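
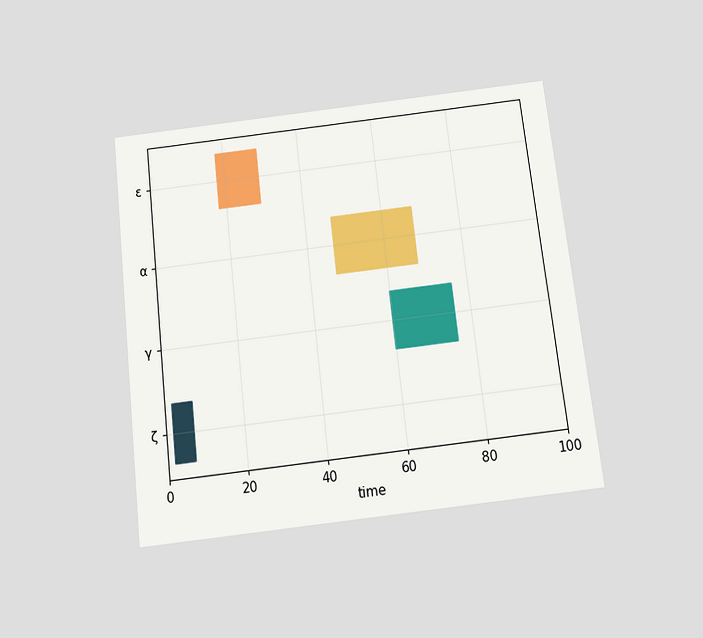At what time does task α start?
The chart is tilted about 7° counter-clockwise and viewed slightly from below. The α bar begins at t=47.

47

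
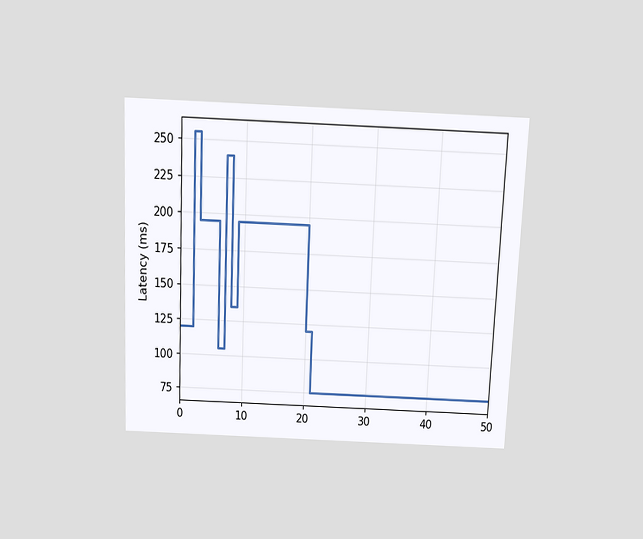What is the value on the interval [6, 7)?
105ms

The chart is tilted about 2° clockwise and viewed slightly from above. On [6, 7) the step sits at 105ms.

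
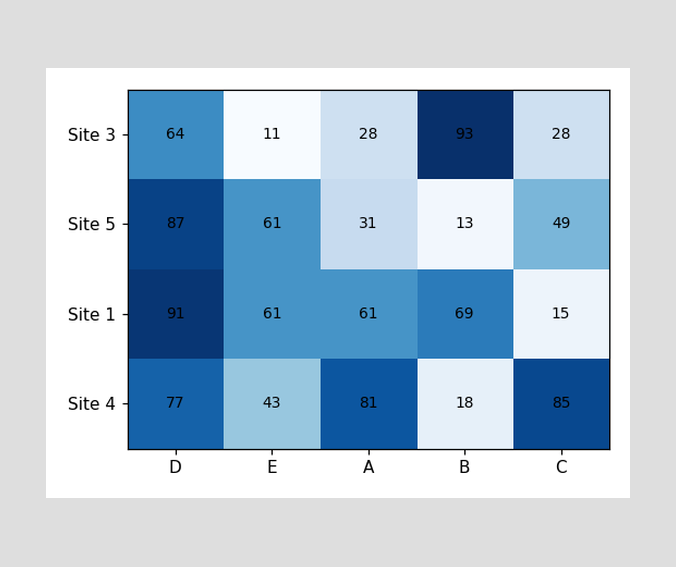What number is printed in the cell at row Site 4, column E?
43

The (Site 4, E) cell reads 43.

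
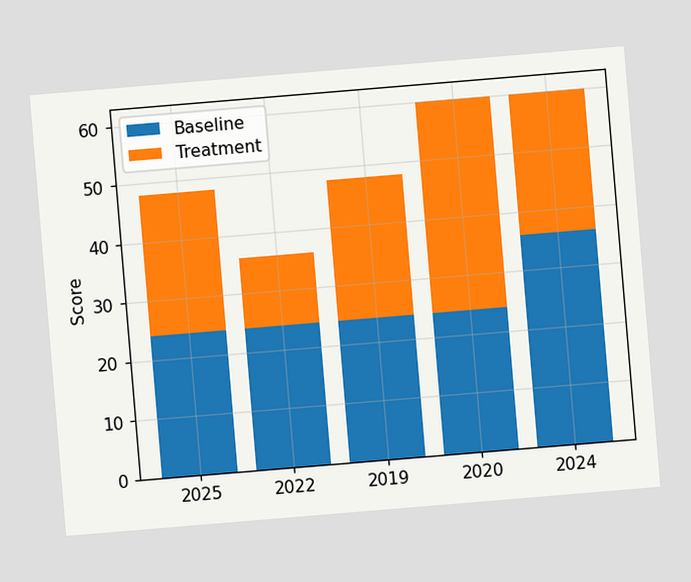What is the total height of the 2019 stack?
The chart is tilted about 5° counter-clockwise. The 2019 stack's top reaches 48 on the y-axis.

48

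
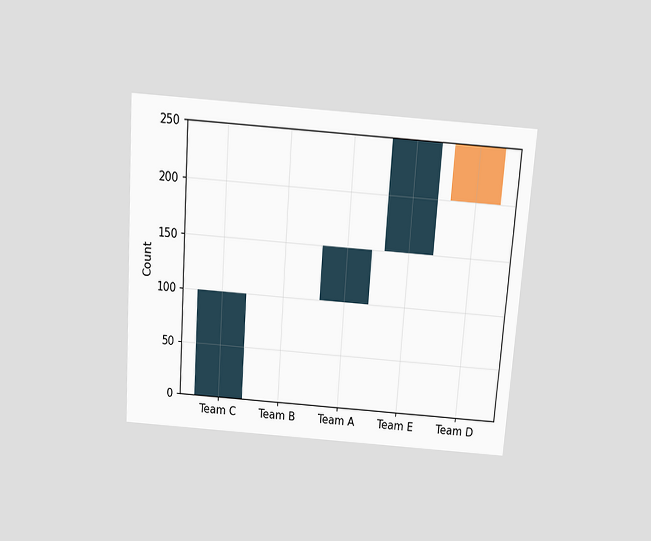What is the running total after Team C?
100

The chart is tilted about 4° clockwise and viewed slightly from above. After Team C the running total reaches 100.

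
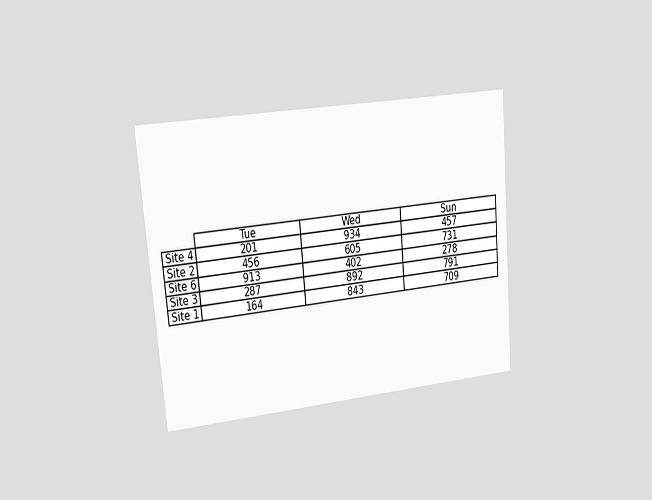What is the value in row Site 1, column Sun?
709

The chart is tilted about 5° counter-clockwise and viewed at a slight angle. The (Site 1, Sun) cell reads 709.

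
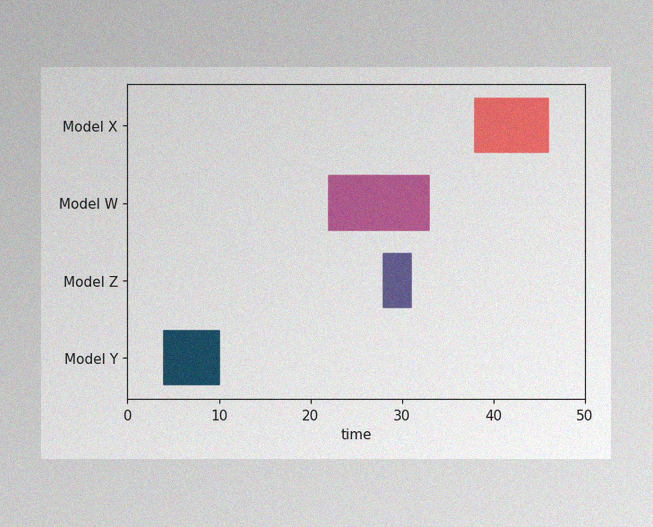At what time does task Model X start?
The image has some photo noise and uneven lighting. The Model X bar begins at t=38.

38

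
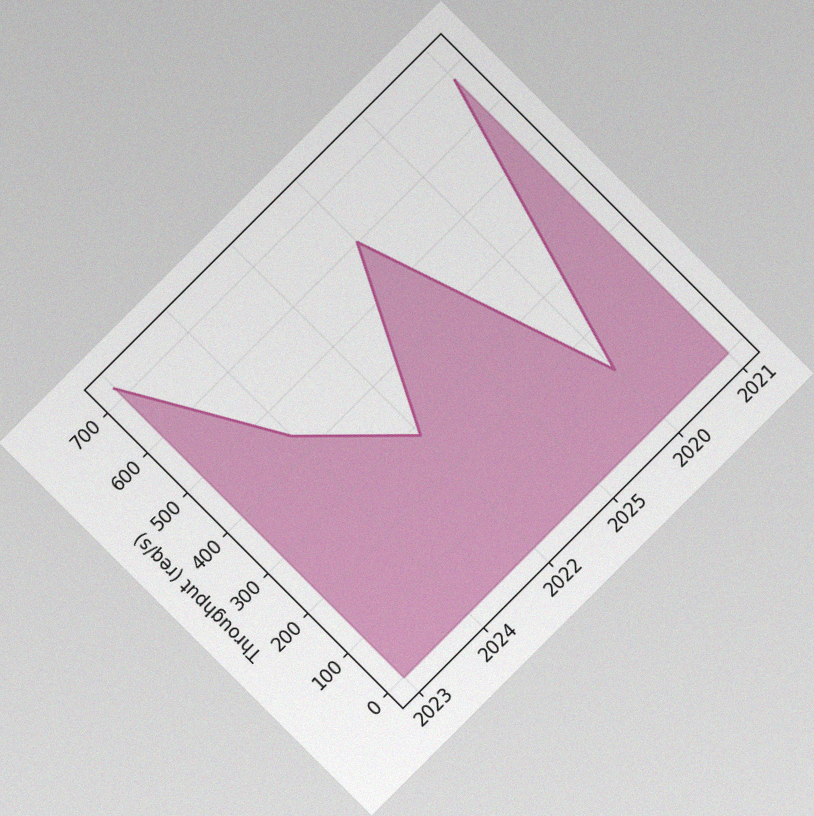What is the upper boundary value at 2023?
720req/s

The chart is tilted about 45° counter-clockwise, with some photo noise. At 2023 the upper boundary is at 720req/s.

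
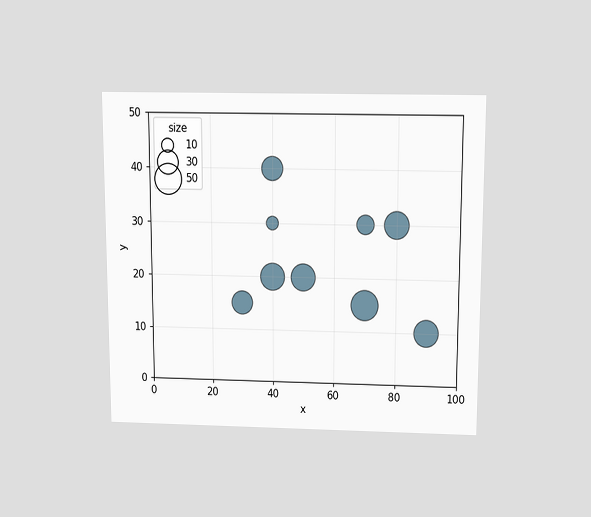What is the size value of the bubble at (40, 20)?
The chart is viewed slightly from above. Matching the bubble at (40, 20) against the size legend gives 40.

40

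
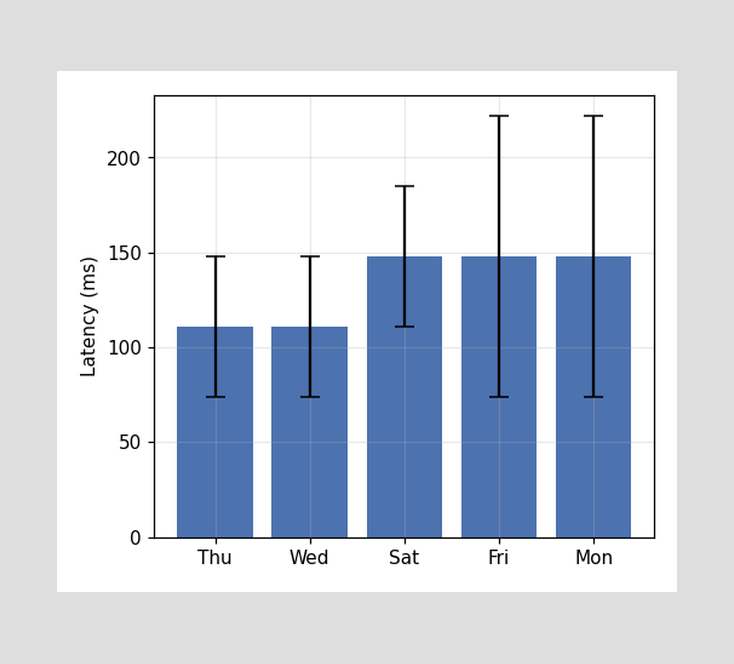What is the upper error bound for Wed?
The Wed bar's upper whisker reaches 148ms.

148ms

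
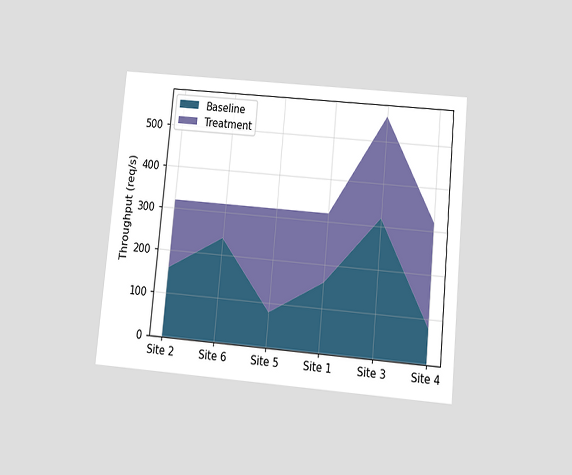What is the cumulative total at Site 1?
The chart is tilted about 5° clockwise and viewed slightly from below. The stacked total at Site 1 reaches 320req/s.

320req/s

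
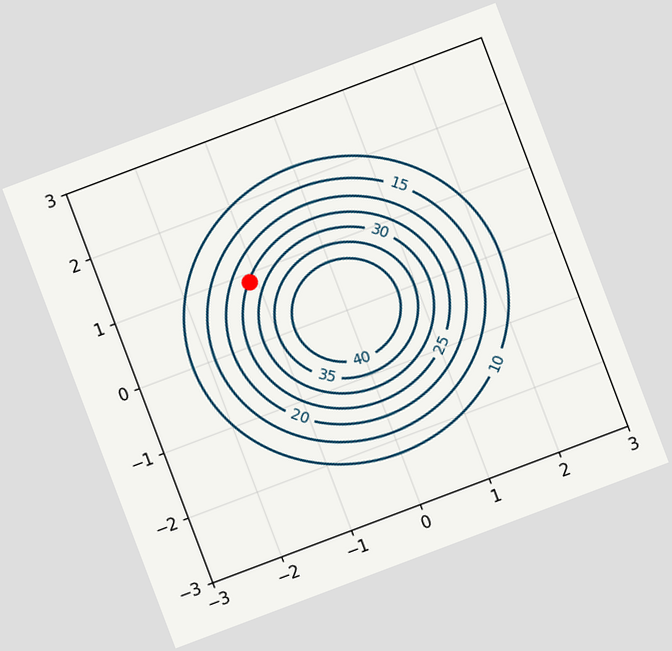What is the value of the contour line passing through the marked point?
25

The chart is tilted about 21° counter-clockwise. The marked point sits on the contour labelled 25.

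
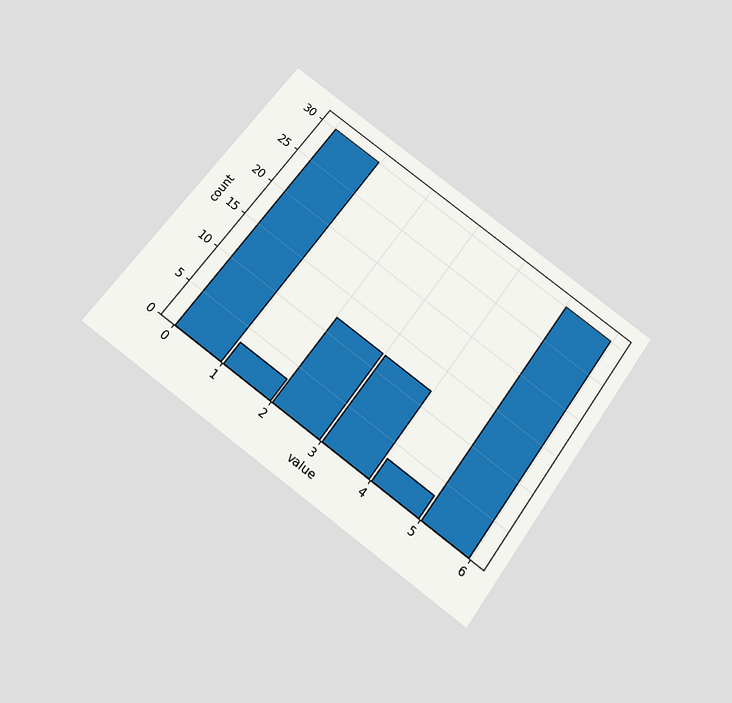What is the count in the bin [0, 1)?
30

The chart is tilted about 36° clockwise and viewed slightly from below. The [0, 1) bin has height 30.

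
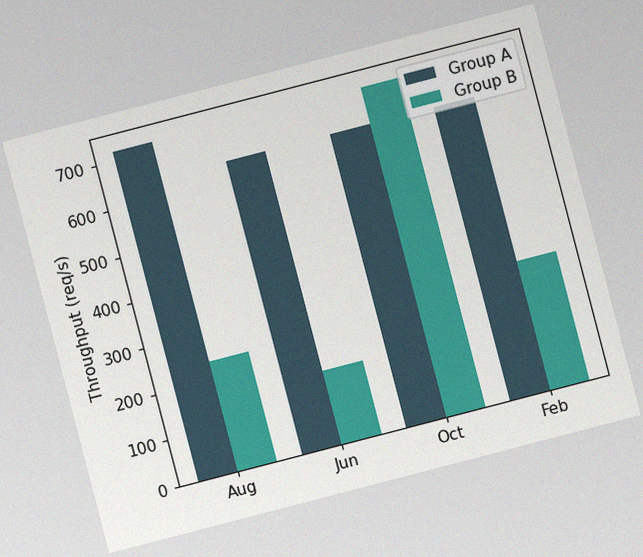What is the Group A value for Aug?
The chart is tilted about 15° counter-clockwise, with some photo noise. The Group A bar at Aug reaches 720req/s on the y-axis.

720req/s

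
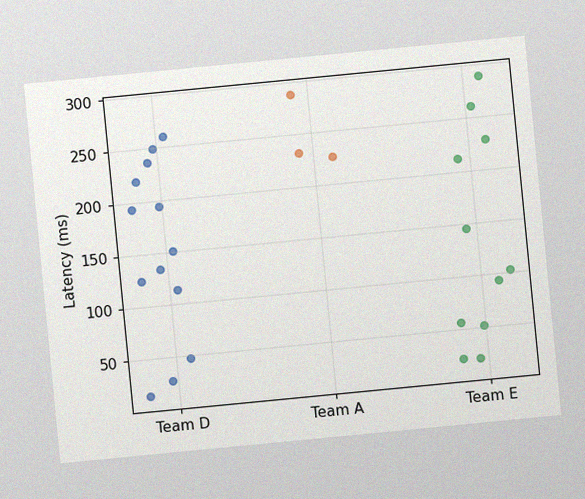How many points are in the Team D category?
The chart is tilted about 6° counter-clockwise, with some photo noise. Counting the markers in the Team D column gives 13.

13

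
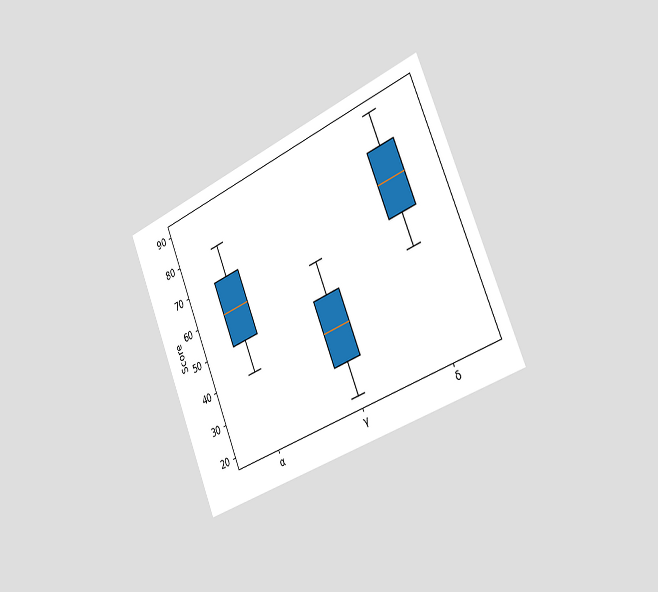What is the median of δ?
70

The chart is tilted about 22° counter-clockwise and viewed slightly from the right. The median line in the δ box sits at 70.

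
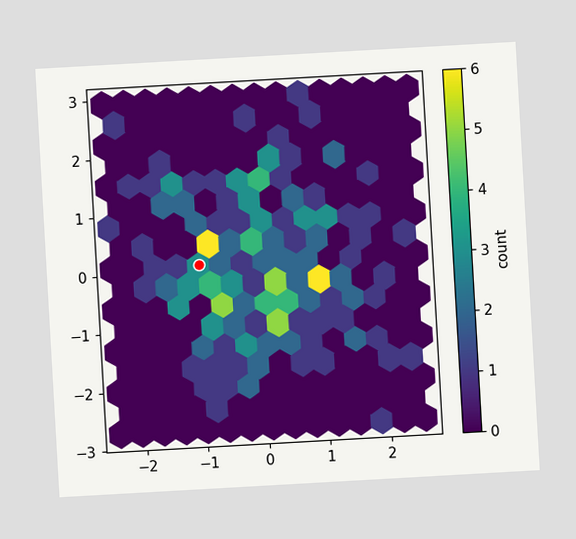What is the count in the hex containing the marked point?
The chart is tilted about 3° counter-clockwise. The marked hex reads 3 on the colorbar.

3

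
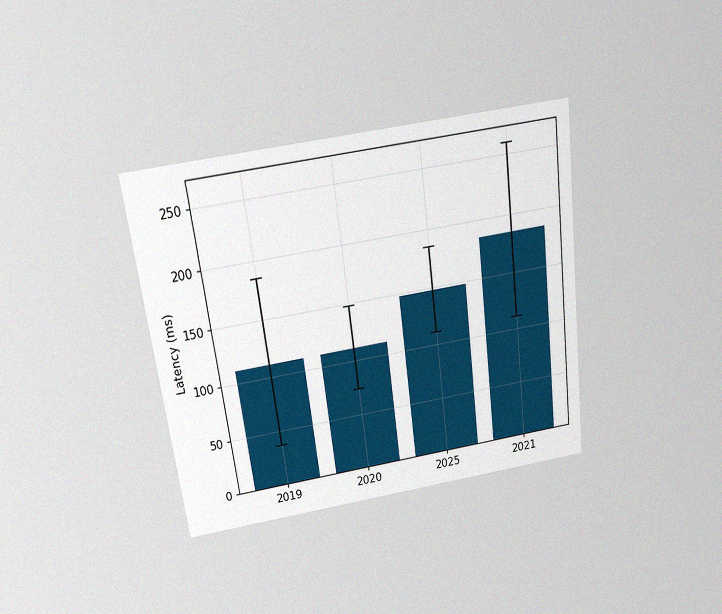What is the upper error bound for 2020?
148ms

The chart is tilted about 7° counter-clockwise and viewed slightly from above, with some photo noise. The 2020 bar's upper whisker reaches 148ms.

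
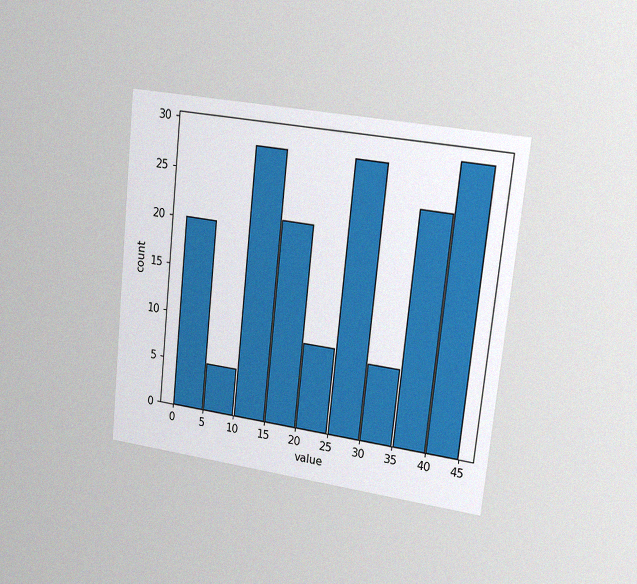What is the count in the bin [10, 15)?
The chart is tilted about 6° clockwise and viewed slightly from the right, with some photo noise. The [10, 15) bin has height 28.

28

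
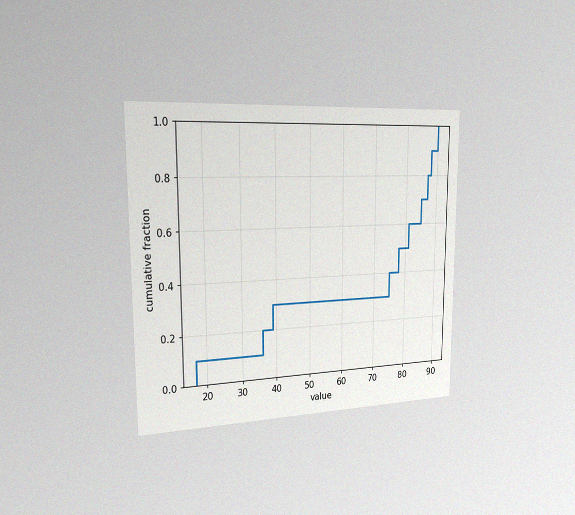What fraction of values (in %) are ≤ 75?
40%

The chart is viewed slightly from the left, with some photo noise. At x=75 the ECDF step is at 40%.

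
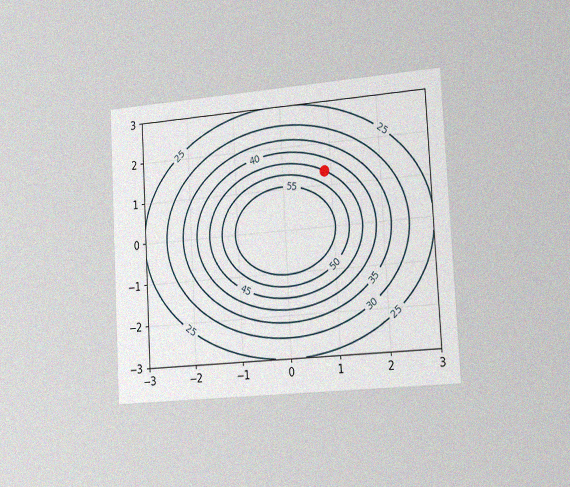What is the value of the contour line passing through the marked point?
45

The chart is tilted about 3° counter-clockwise and viewed slightly from the right, with some photo noise. The marked point sits on the contour labelled 45.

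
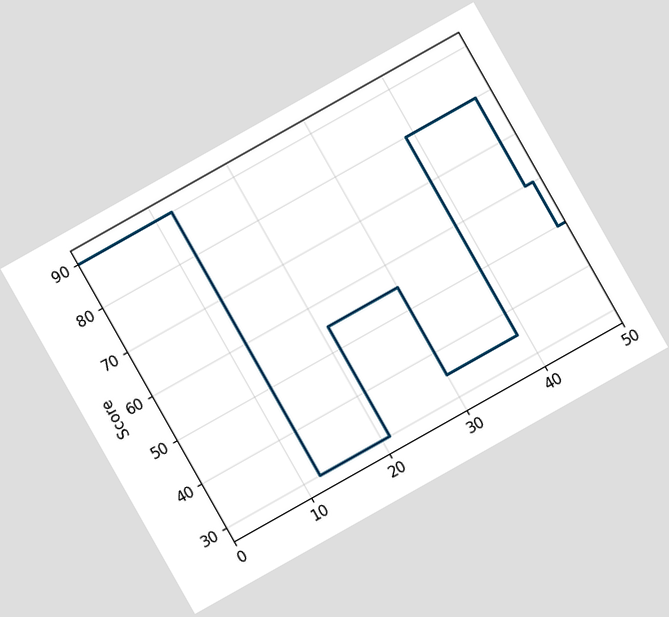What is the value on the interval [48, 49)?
The chart is tilted about 29° counter-clockwise. On [48, 49) the step sits at 60.

60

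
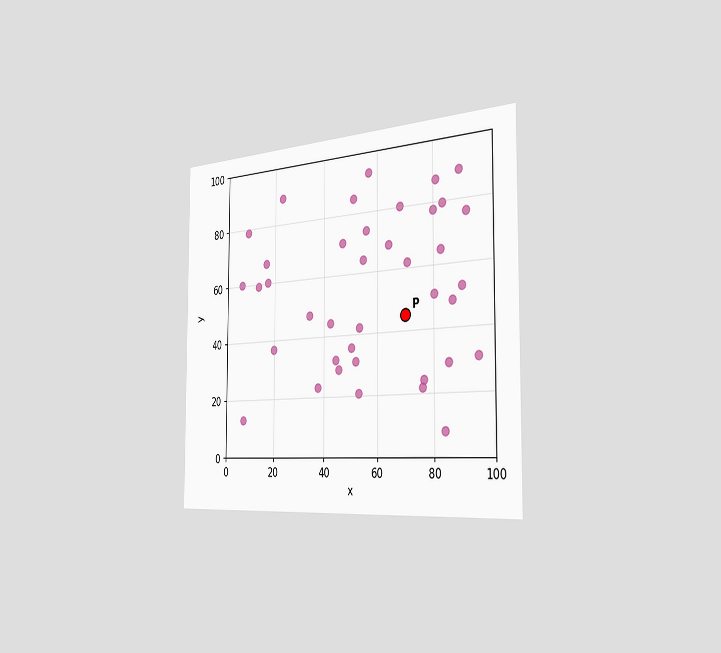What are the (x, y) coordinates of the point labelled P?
The chart is viewed slightly from the right. Following the gridlines from P to each axis, P sits at (70, 45).

(70, 45)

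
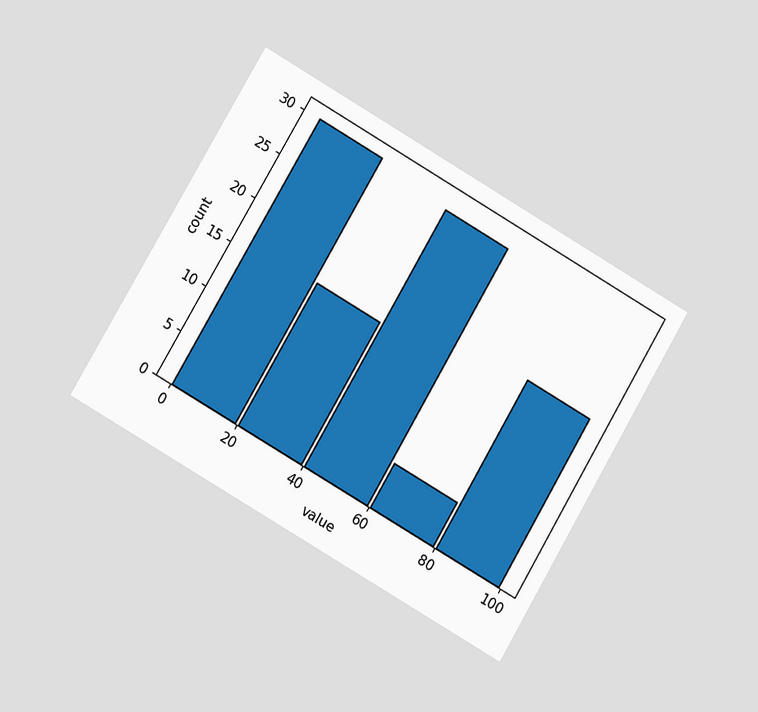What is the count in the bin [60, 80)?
The chart is tilted about 30° clockwise and viewed at a slight angle. The [60, 80) bin has height 5.

5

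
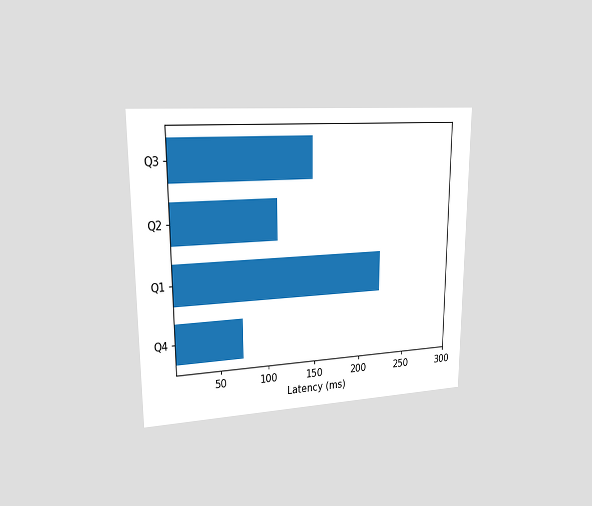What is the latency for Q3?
148ms

The chart is viewed slightly from the left. Reading along the chart's x-axis, the Q3 bar reaches 148ms.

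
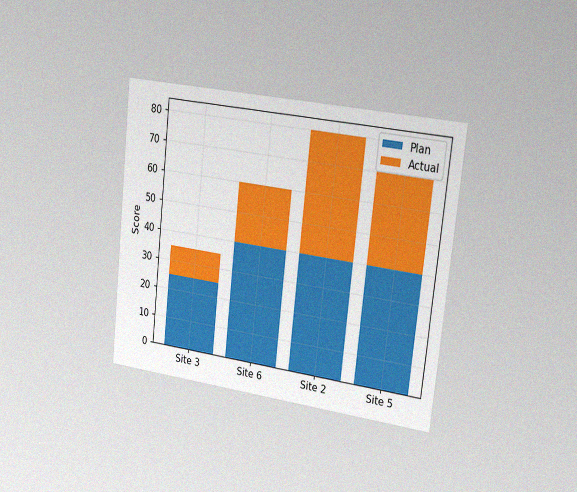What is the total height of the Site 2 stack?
The chart is tilted about 6° clockwise and viewed slightly from the right, with some photo noise. The Site 2 stack's top reaches 80 on the y-axis.

80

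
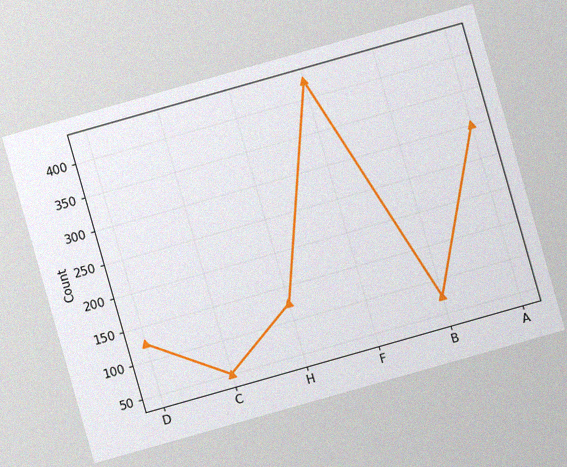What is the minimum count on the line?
The chart is tilted about 16° counter-clockwise, with some photo noise. The lowest point is at C, and reading across to the y-axis gives 50.

50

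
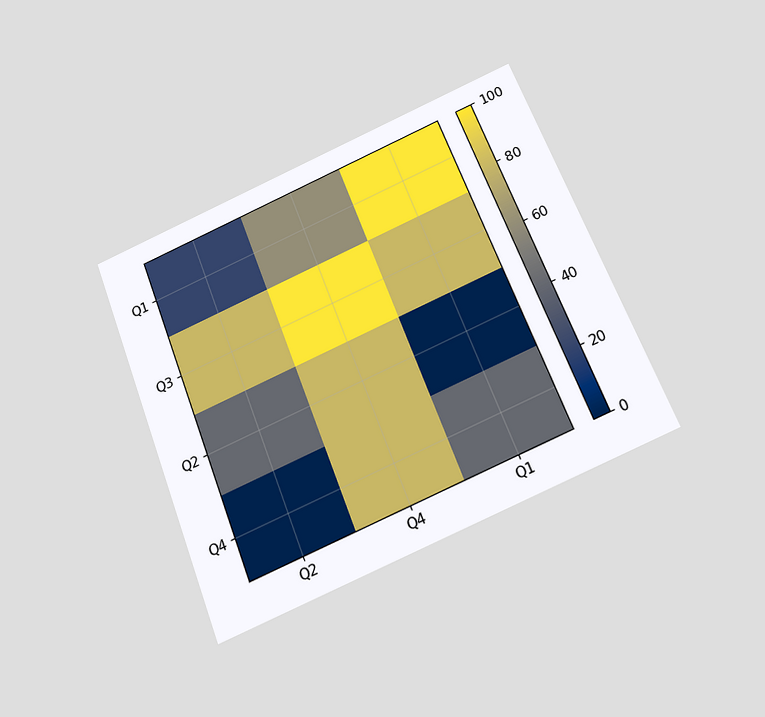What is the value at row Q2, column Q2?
40

The chart is tilted about 21° counter-clockwise and viewed slightly from below. Matching cell (Q2, Q2) against the colorbar gives 40.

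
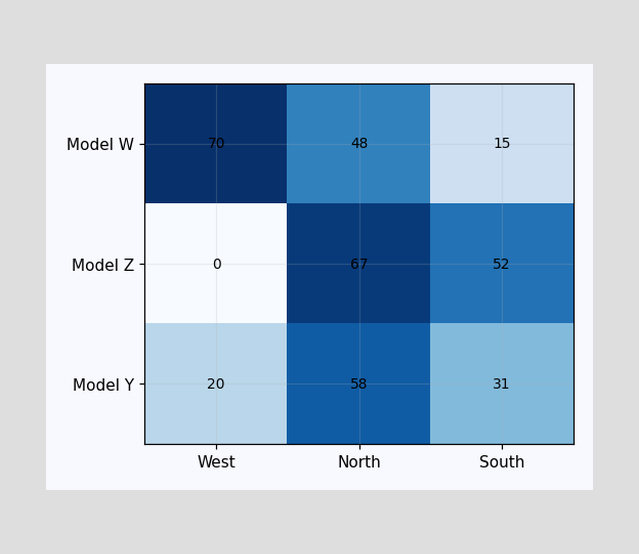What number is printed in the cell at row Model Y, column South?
31

The (Model Y, South) cell reads 31.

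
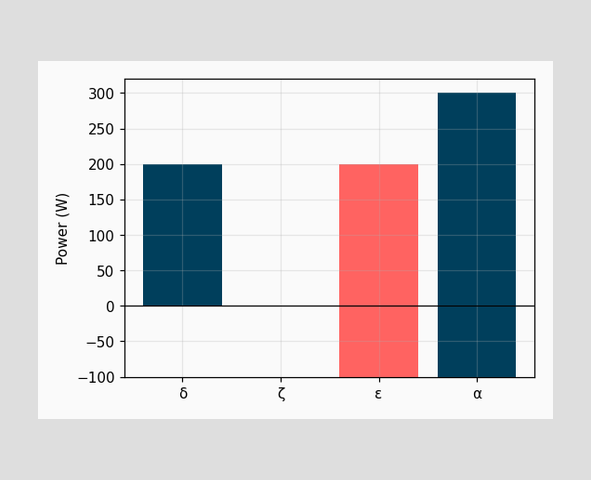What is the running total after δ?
200W

After δ the running total reaches 200W.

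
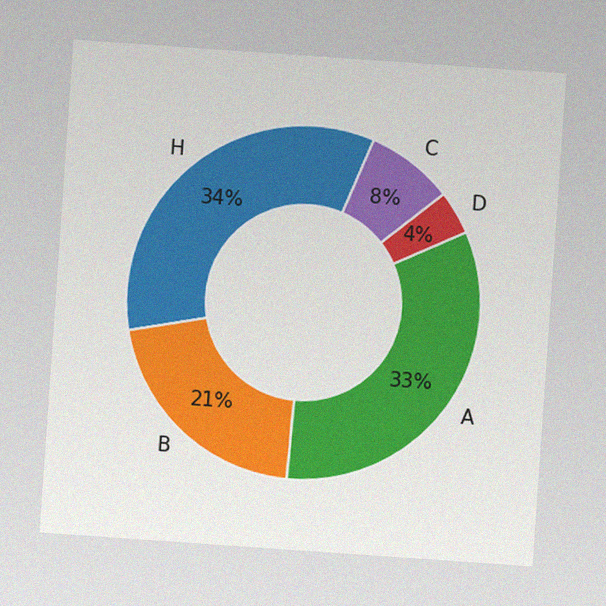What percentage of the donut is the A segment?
33%

The chart is tilted about 4° clockwise, with some photo noise. The A segment takes up 33% of the ring.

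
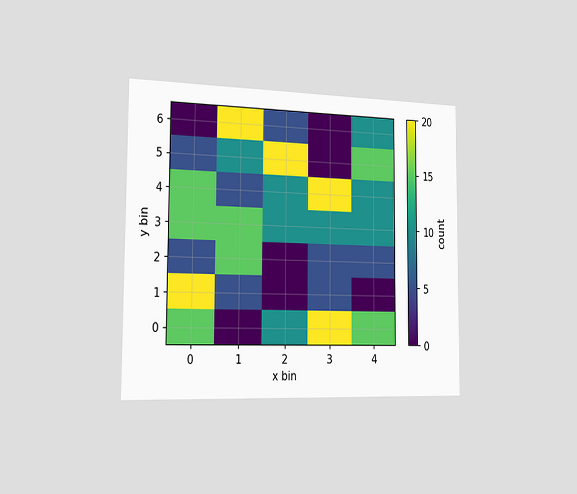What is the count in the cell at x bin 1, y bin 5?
10

The chart is viewed slightly from the left. Matching the cell (1, 5) against the colorbar gives 10.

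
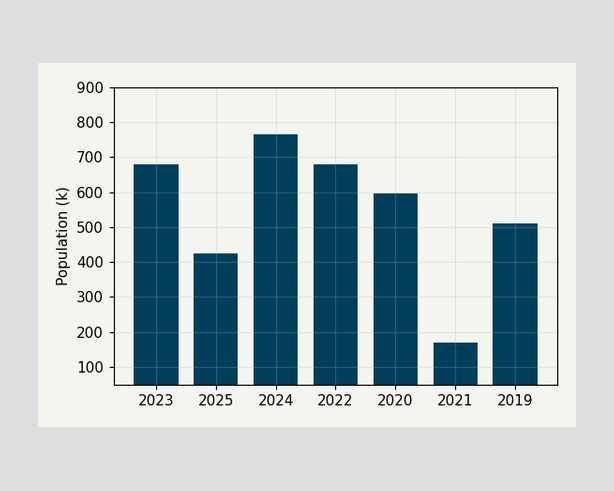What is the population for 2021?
Reading along the chart's y-axis, the 2021 bar reaches 170k.

170k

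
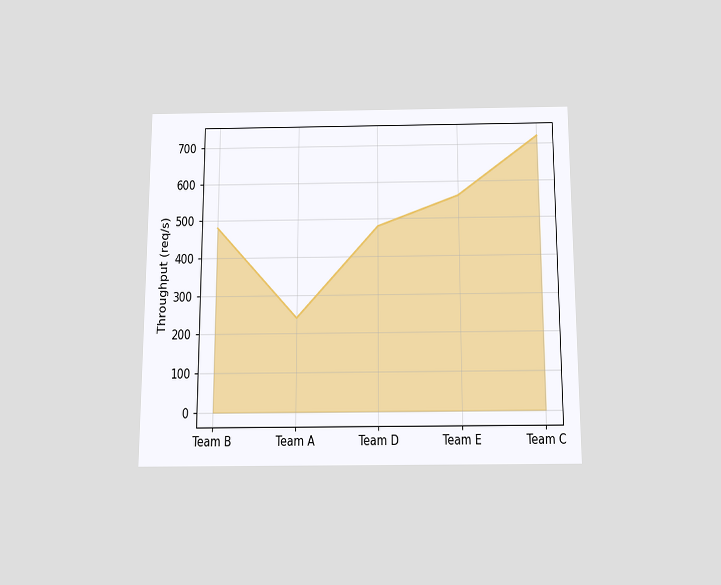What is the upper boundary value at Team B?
480req/s

The chart is viewed slightly from below. At Team B the upper boundary is at 480req/s.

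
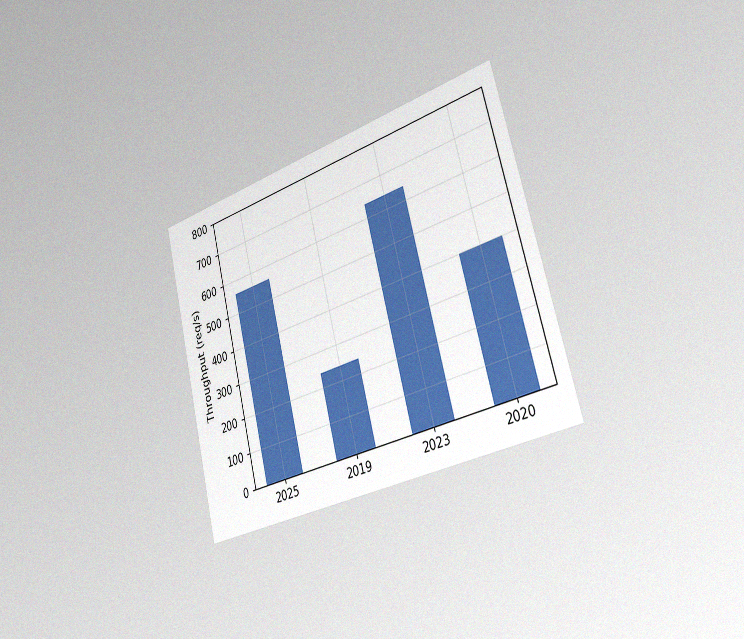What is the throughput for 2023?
The chart is tilted about 14° counter-clockwise and viewed slightly from the right, with some photo noise. Reading along the chart's y-axis, the 2023 bar reaches 640req/s.

640req/s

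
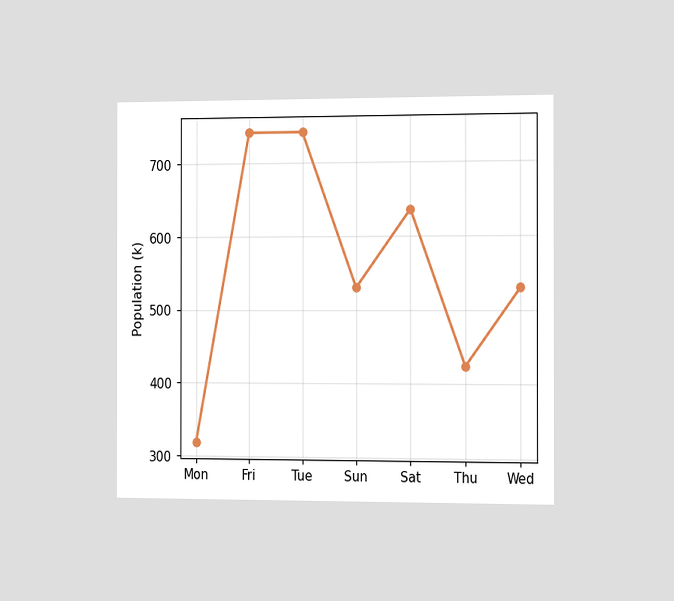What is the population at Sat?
The chart is viewed slightly from the right. At Sat, the line is at 636k.

636k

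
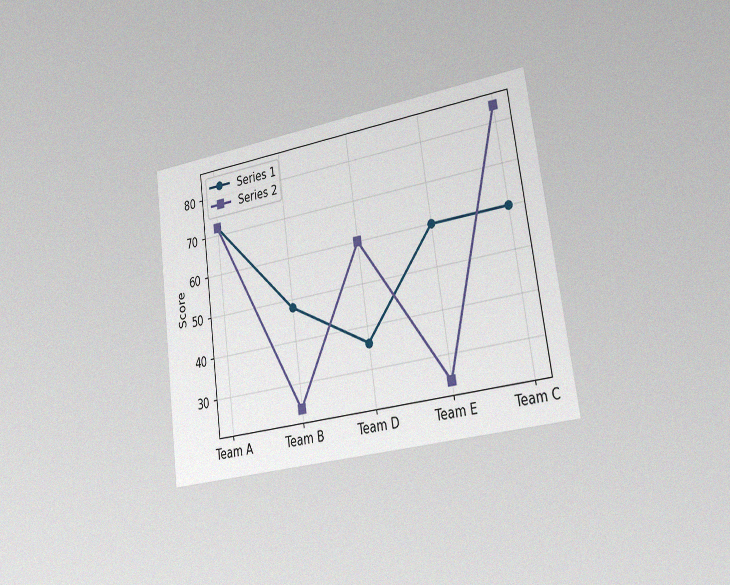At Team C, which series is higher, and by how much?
The chart is tilted about 8° counter-clockwise and viewed slightly from the right, with some photo noise. At Team C, Series 2 sits above the other line by 24.

Series 2, by 24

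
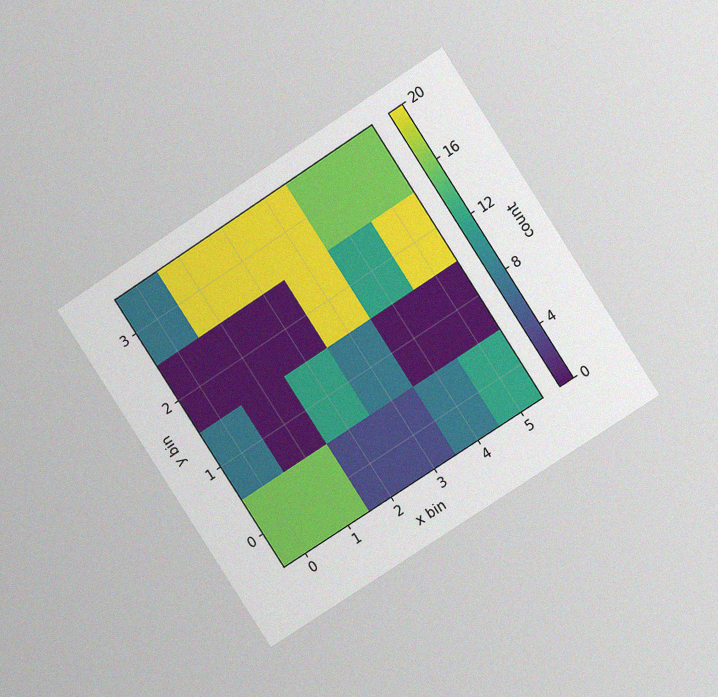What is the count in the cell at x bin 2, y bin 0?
The chart is tilted about 33° counter-clockwise and viewed at a slight angle, with some photo noise. Matching the cell (2, 0) against the colorbar gives 4.

4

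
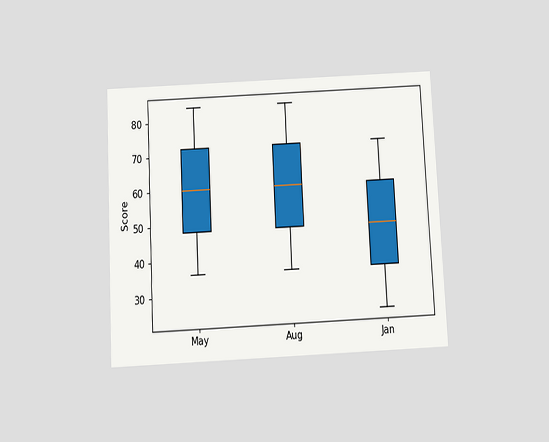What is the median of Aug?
The chart is tilted about 3° counter-clockwise and viewed slightly from below. The median line in the Aug box sits at 60.

60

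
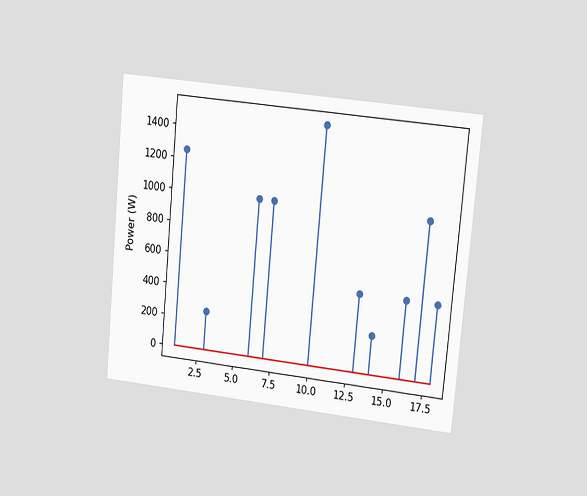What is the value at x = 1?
1250W

The chart is tilted about 5° clockwise and viewed slightly from the right. The stem at x=1 reaches 1250W.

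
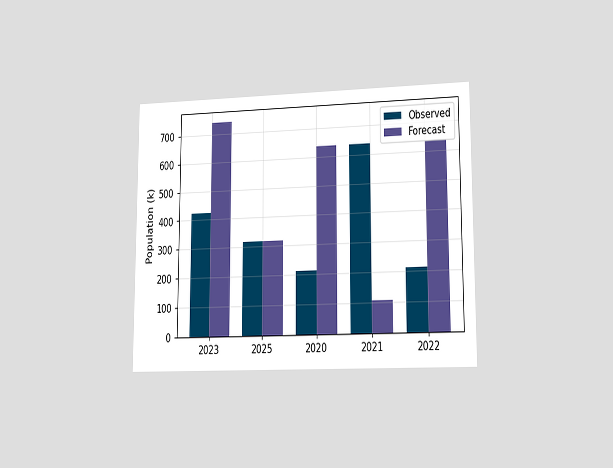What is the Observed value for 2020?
212k

The chart is viewed at a slight angle. The Observed bar at 2020 reaches 212k on the y-axis.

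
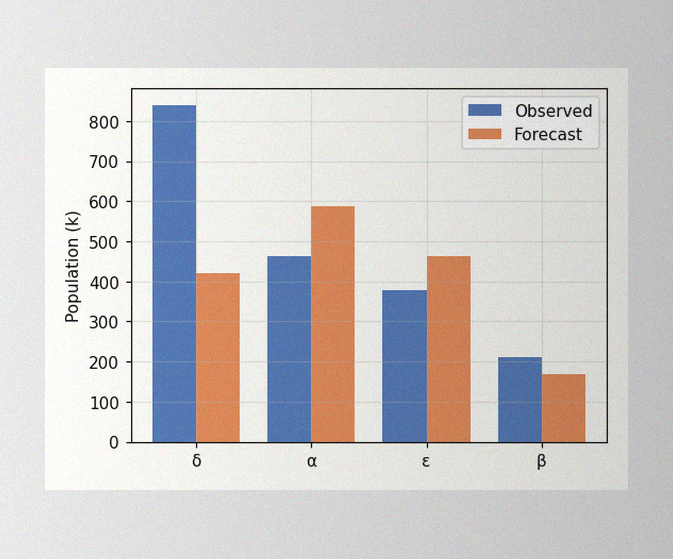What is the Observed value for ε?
The image has some photo noise and uneven lighting. The Observed bar at ε reaches 378k on the y-axis.

378k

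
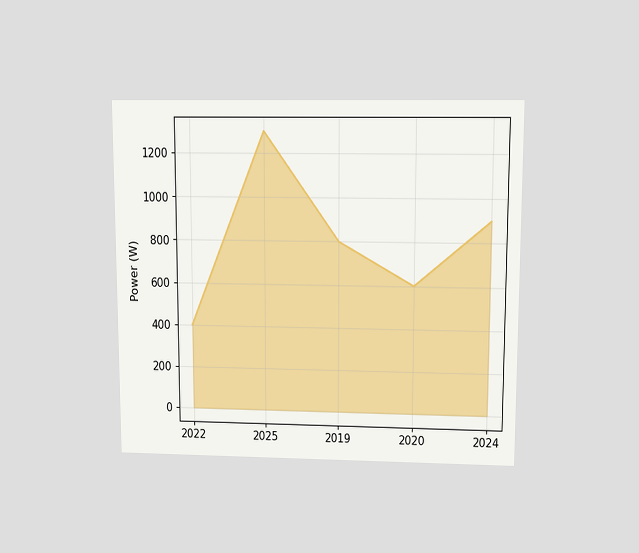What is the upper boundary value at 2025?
1300W

The chart is viewed slightly from above. At 2025 the upper boundary is at 1300W.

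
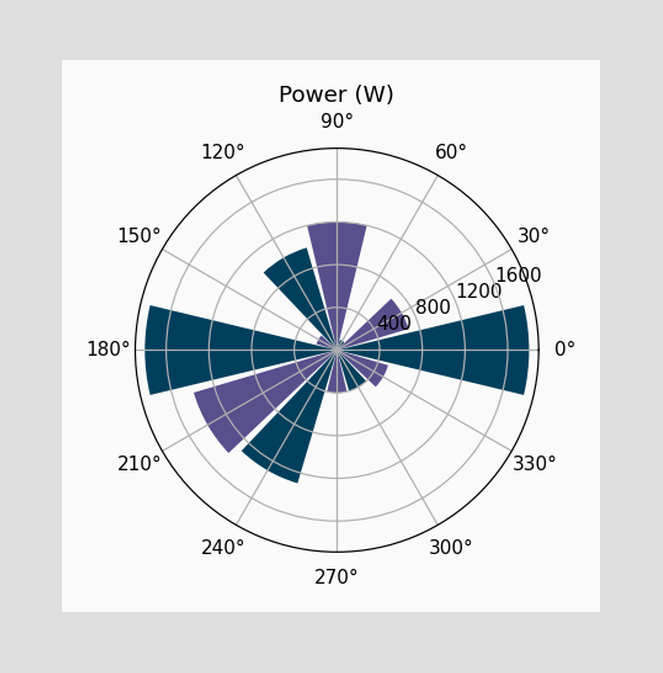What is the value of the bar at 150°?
200W

The bar at 150° reaches 200W on the radial axis.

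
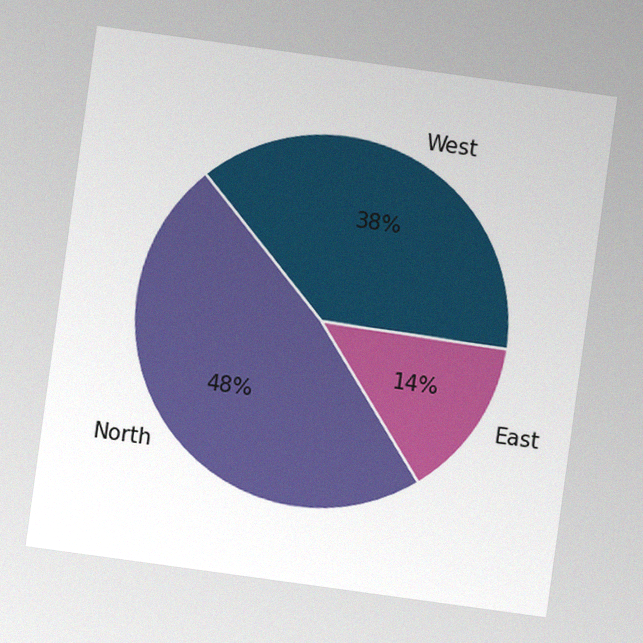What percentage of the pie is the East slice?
14%

The chart is tilted about 8° clockwise, with some photo noise. The East slice takes up 14% of the pie.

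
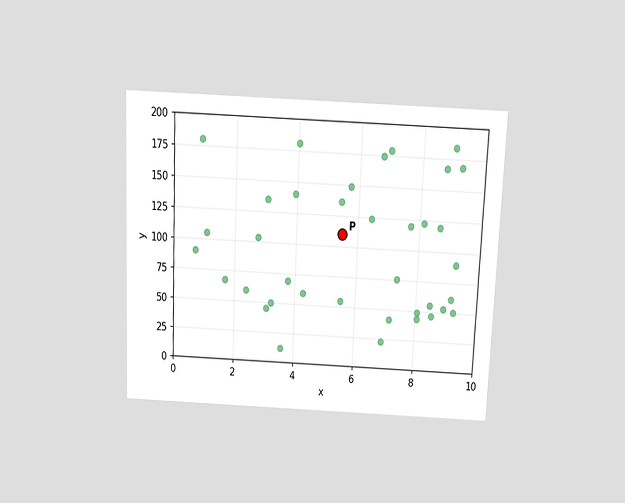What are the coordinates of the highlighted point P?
(5.5, 110)

The chart is tilted about 2° clockwise and viewed slightly from above. Following the gridlines from P to each axis, P sits at (5.5, 110).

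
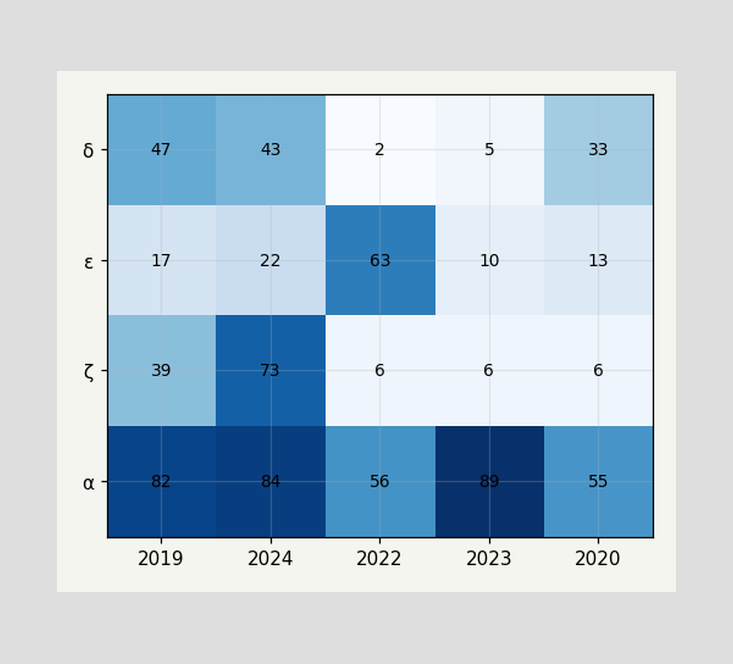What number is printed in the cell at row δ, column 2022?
2

The (δ, 2022) cell reads 2.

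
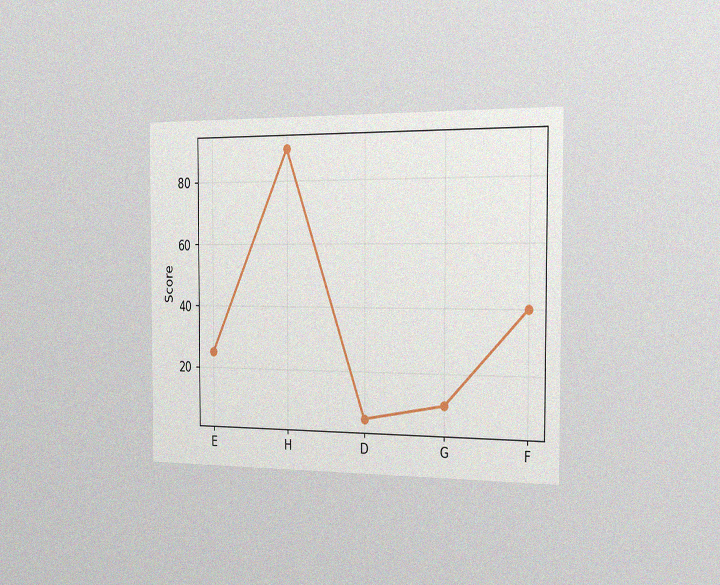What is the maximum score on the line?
The chart is viewed slightly from the right, with some photo noise. The highest point is at H, and reading across to the y-axis gives 90.

90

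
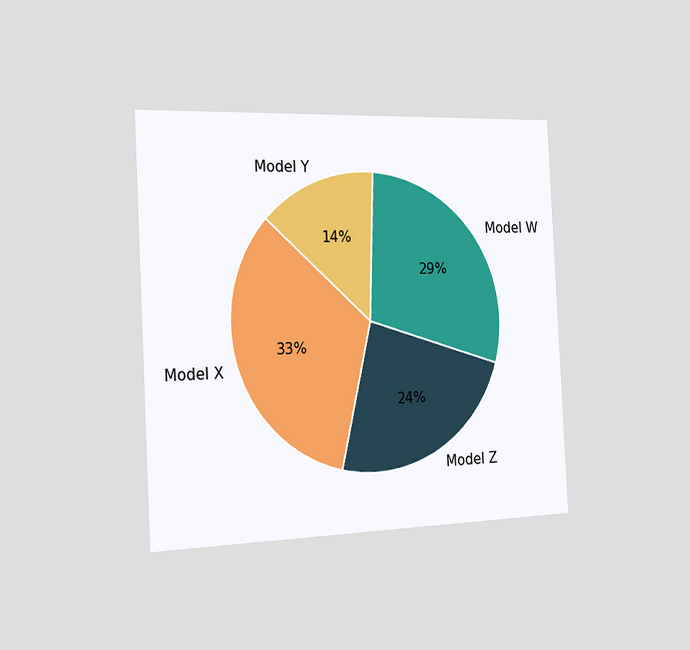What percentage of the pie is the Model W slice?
The chart is tilted about 3° counter-clockwise and viewed slightly from the left. The Model W slice takes up 29% of the pie.

29%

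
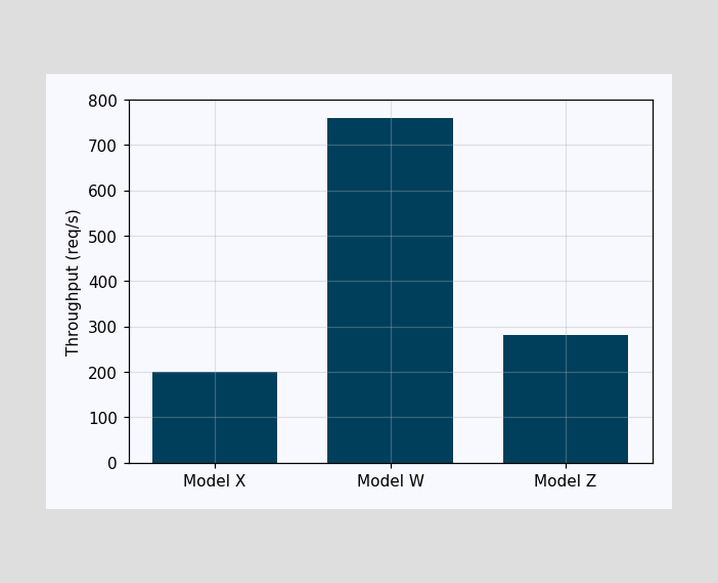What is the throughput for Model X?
200req/s

Reading along the chart's y-axis, the Model X bar reaches 200req/s.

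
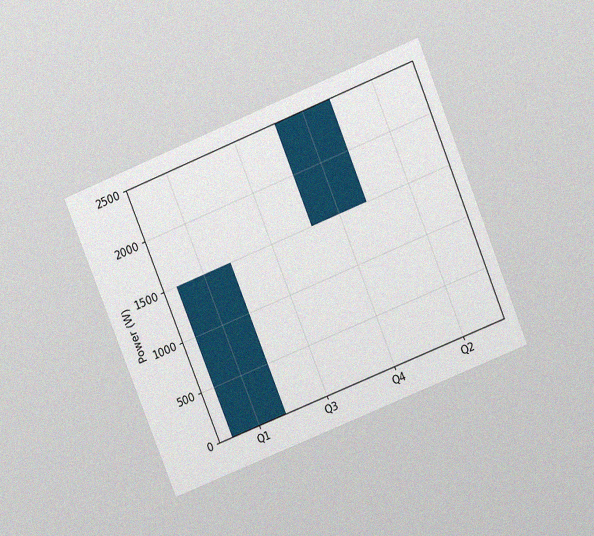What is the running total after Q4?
2500W

The chart is tilted about 22° counter-clockwise and viewed at a slight angle, with some photo noise. After Q4 the running total reaches 2500W.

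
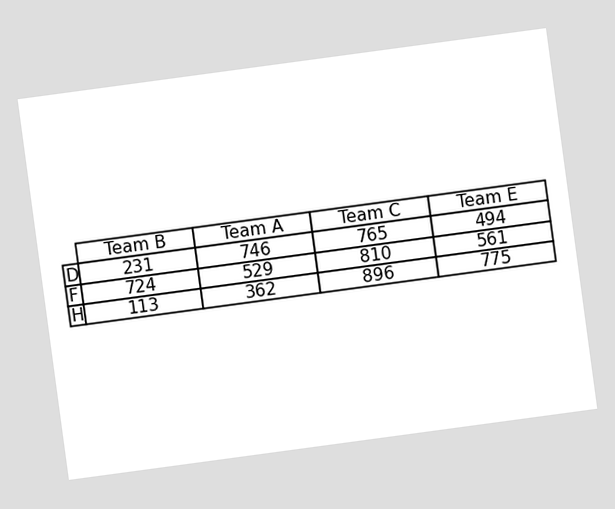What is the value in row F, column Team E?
The chart is tilted about 8° counter-clockwise. The (F, Team E) cell reads 561.

561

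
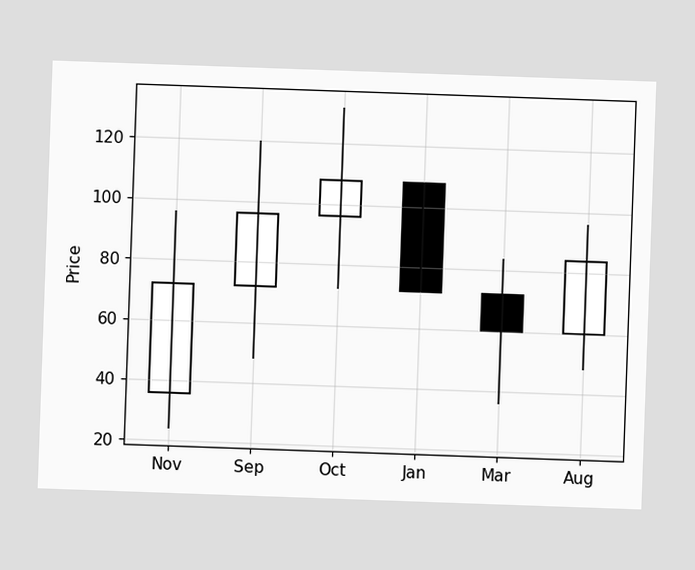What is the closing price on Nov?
The chart is tilted about 2° clockwise. The Nov candle closes at 72.

72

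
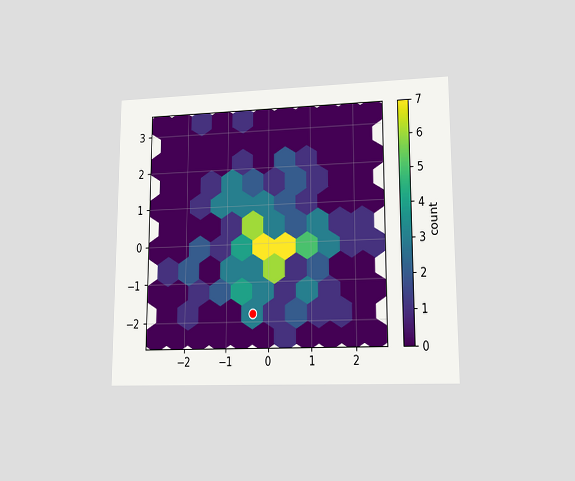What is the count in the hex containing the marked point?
3

The chart is viewed at a slight angle. The marked hex reads 3 on the colorbar.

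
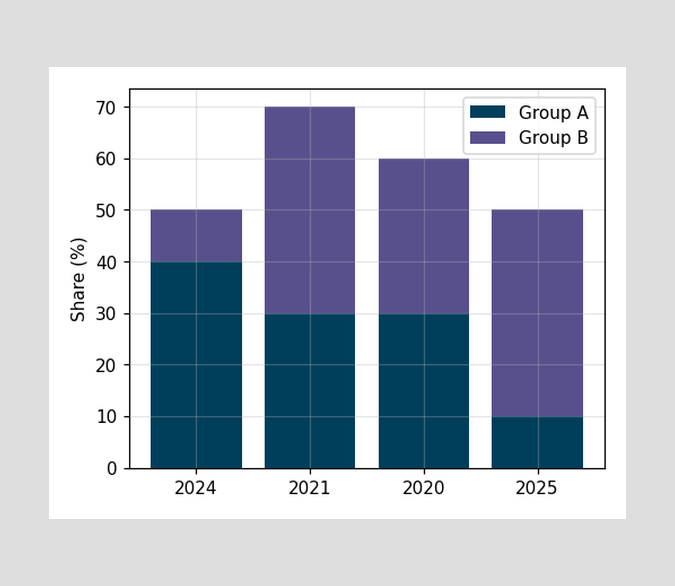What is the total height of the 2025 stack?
The 2025 stack's top reaches 50% on the y-axis.

50%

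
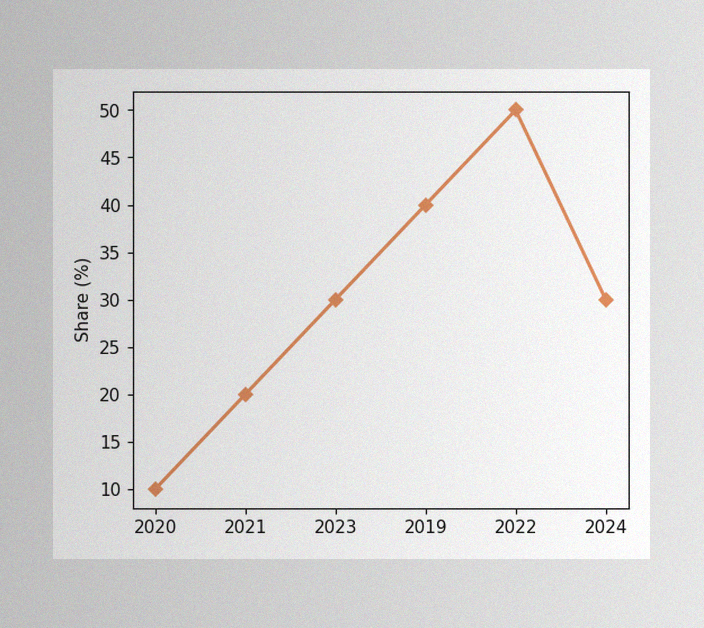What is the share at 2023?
30%

The image has some photo noise and uneven lighting. At 2023, the line is at 30%.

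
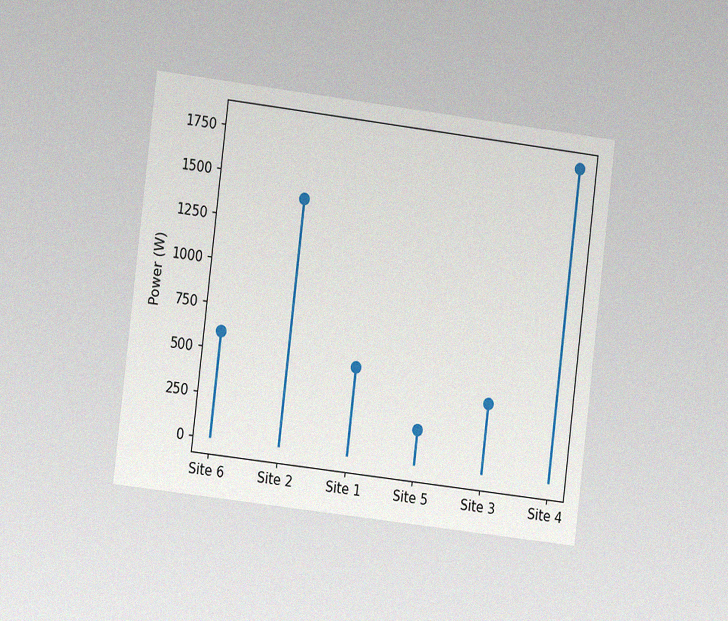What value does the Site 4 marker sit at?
1800W

The chart is tilted about 7° clockwise and viewed slightly from the left, with some photo noise. The Site 4 marker sits at 1800W.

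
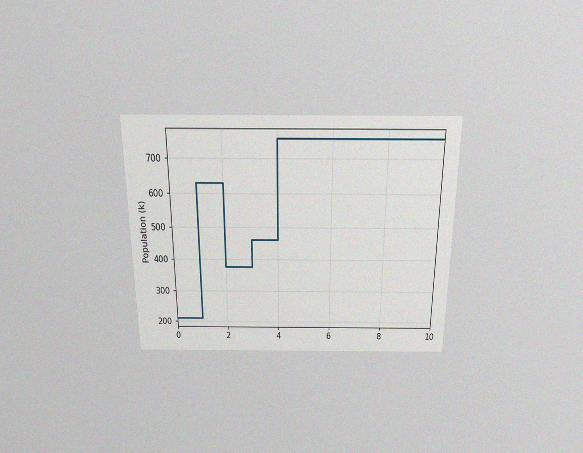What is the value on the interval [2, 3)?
378k

The chart is viewed slightly from above, with some photo noise. On [2, 3) the step sits at 378k.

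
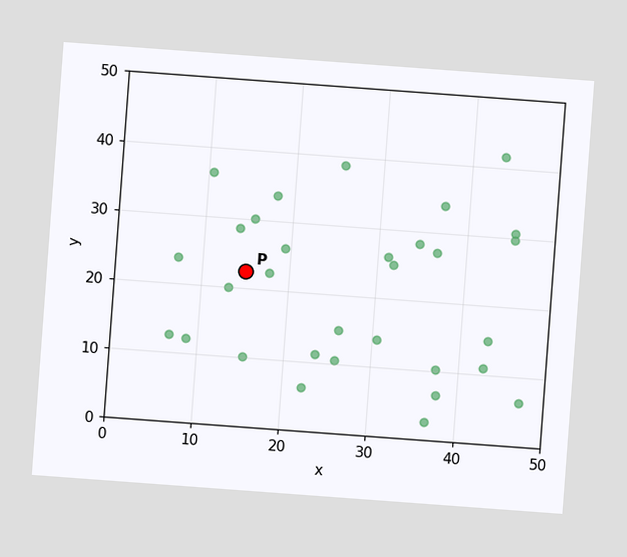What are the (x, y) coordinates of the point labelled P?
The chart is tilted about 4° clockwise. Following the gridlines from P to each axis, P sits at (15, 22.5).

(15, 22.5)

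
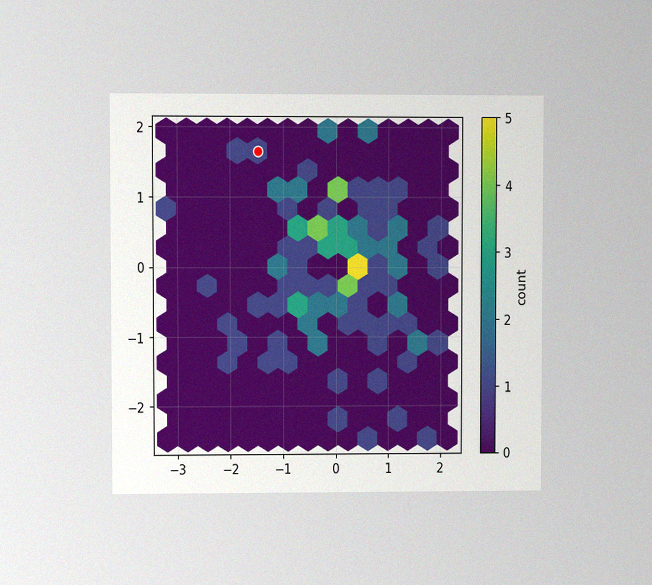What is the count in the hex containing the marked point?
The chart is viewed at a slight angle, with some photo noise. The marked hex reads 1 on the colorbar.

1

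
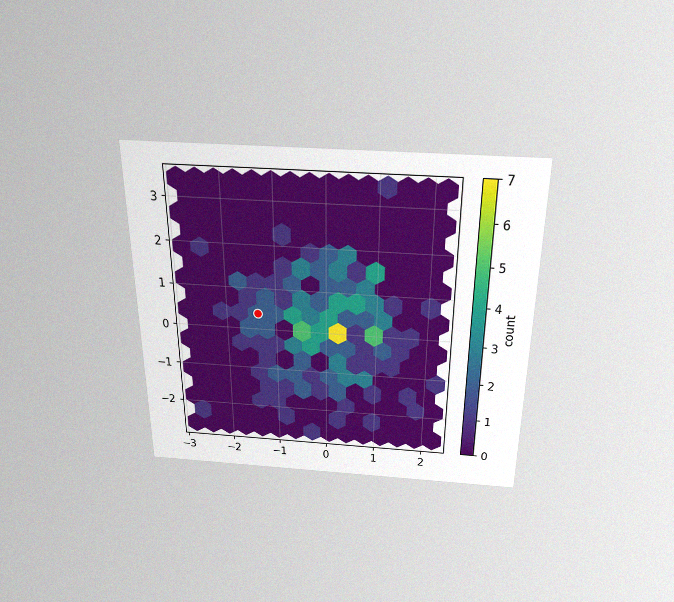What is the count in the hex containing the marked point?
The chart is viewed slightly from above, with some photo noise. The marked hex reads 2 on the colorbar.

2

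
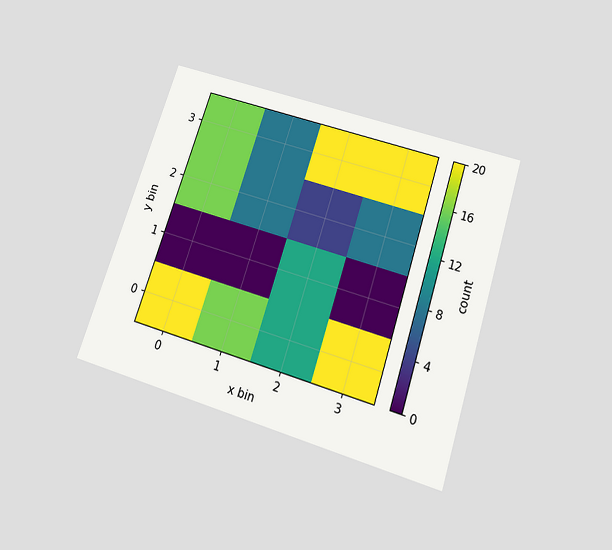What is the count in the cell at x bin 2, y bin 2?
The chart is tilted about 18° clockwise and viewed slightly from below. Matching the cell (2, 2) against the colorbar gives 4.

4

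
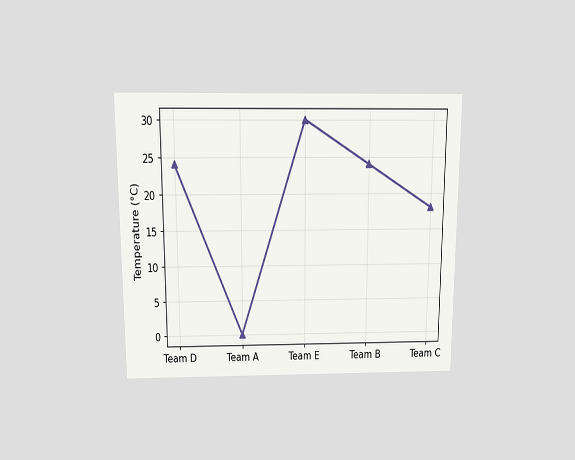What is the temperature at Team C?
The chart is viewed slightly from above. At Team C, the line is at 18°C.

18°C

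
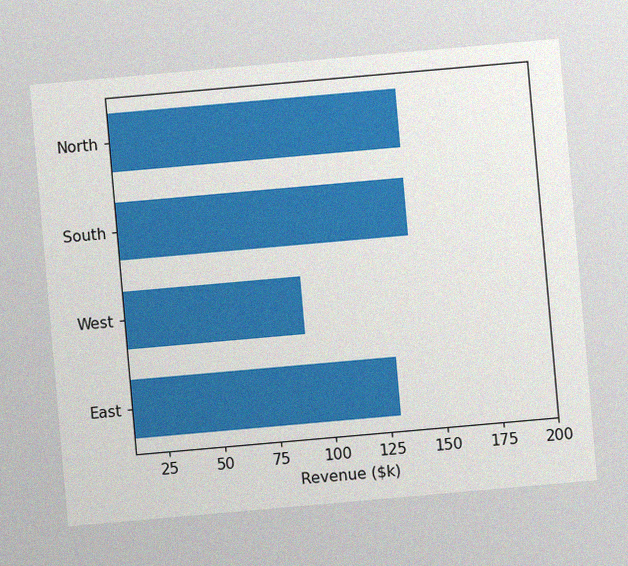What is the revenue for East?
$130k

The chart is tilted about 5° counter-clockwise, with some photo noise. Reading along the chart's x-axis, the East bar reaches $130k.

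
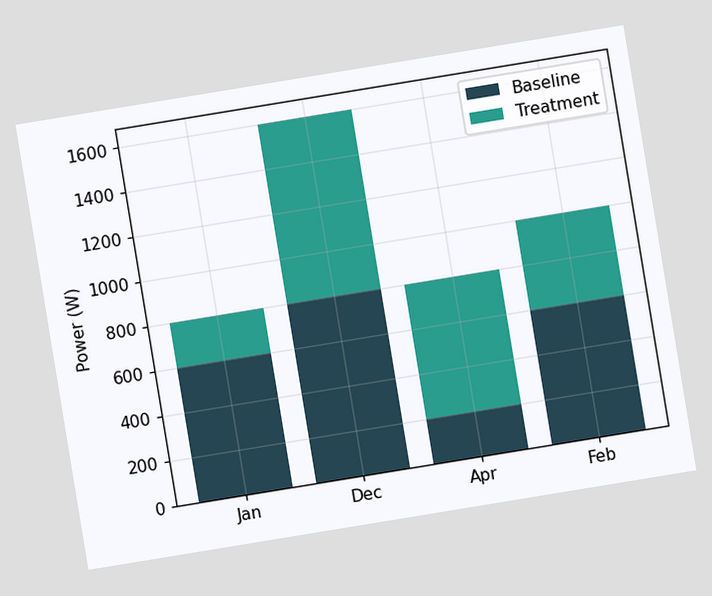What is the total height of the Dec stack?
The chart is tilted about 9° counter-clockwise. The Dec stack's top reaches 1600W on the y-axis.

1600W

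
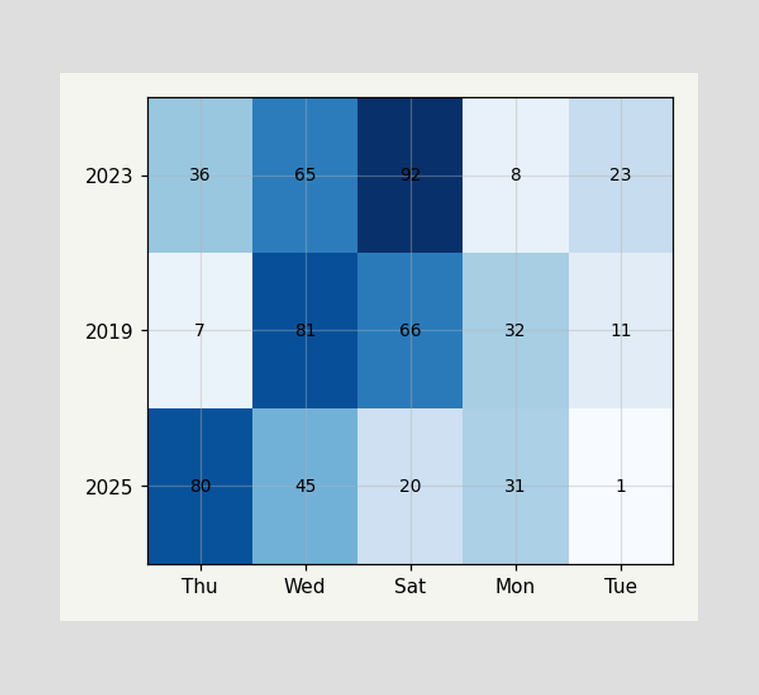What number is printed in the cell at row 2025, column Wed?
45

The (2025, Wed) cell reads 45.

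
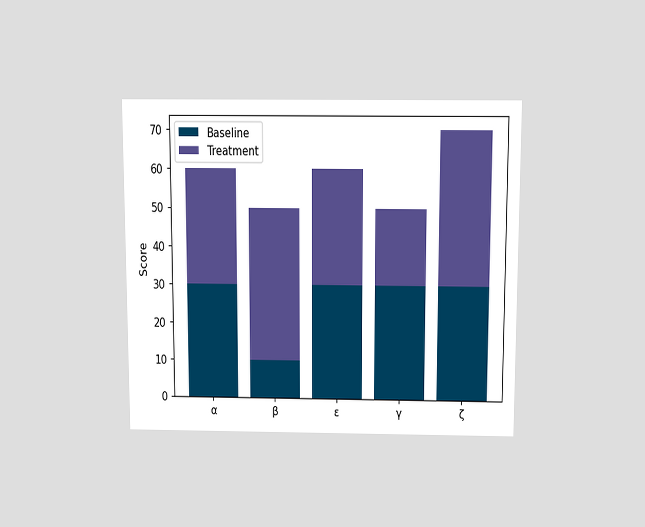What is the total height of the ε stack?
The chart is viewed slightly from above. The ε stack's top reaches 60 on the y-axis.

60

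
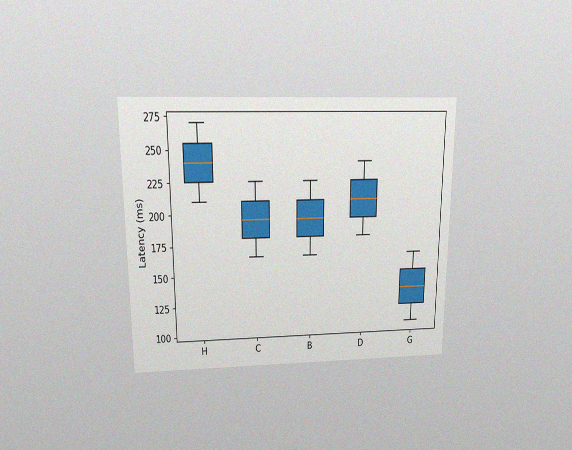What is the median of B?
The chart is viewed slightly from above, with some photo noise. The median line in the B box sits at 195ms.

195ms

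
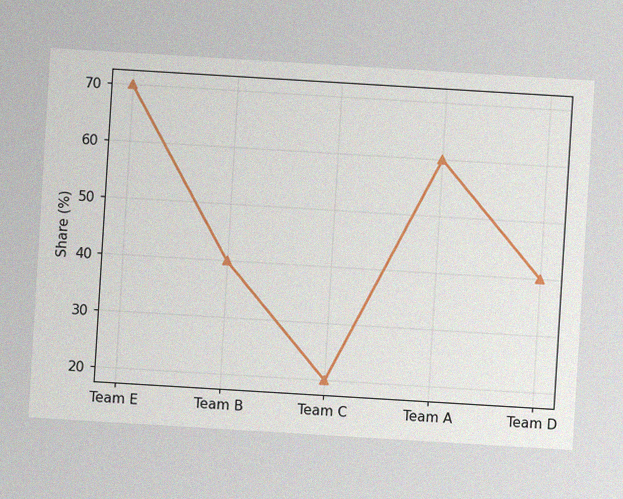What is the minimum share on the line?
The chart is tilted about 3° clockwise, with some photo noise. The lowest point is at Team C, and reading across to the y-axis gives 20%.

20%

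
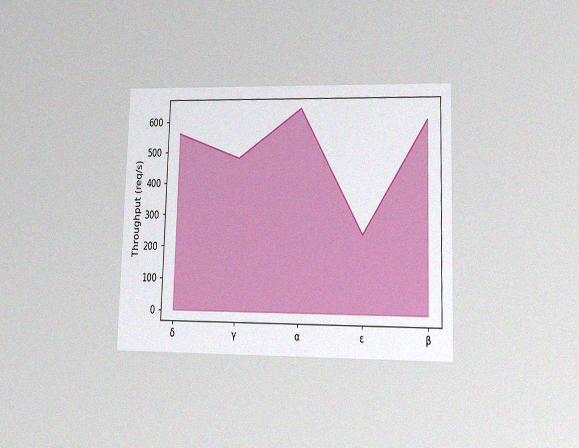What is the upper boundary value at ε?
The chart is viewed at a slight angle, with some photo noise. At ε the upper boundary is at 240req/s.

240req/s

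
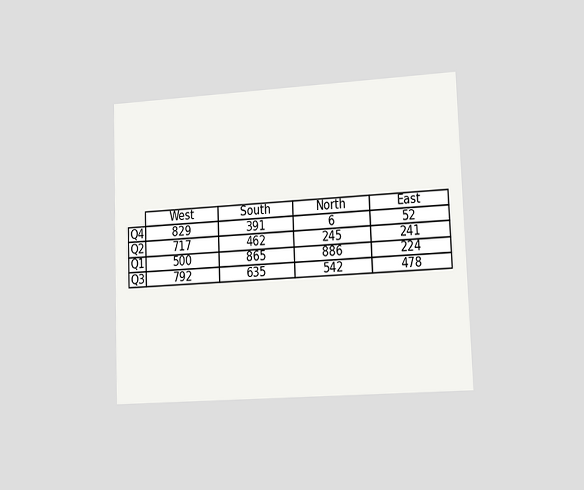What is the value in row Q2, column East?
241

The chart is tilted about 2° counter-clockwise and viewed slightly from the right. The (Q2, East) cell reads 241.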